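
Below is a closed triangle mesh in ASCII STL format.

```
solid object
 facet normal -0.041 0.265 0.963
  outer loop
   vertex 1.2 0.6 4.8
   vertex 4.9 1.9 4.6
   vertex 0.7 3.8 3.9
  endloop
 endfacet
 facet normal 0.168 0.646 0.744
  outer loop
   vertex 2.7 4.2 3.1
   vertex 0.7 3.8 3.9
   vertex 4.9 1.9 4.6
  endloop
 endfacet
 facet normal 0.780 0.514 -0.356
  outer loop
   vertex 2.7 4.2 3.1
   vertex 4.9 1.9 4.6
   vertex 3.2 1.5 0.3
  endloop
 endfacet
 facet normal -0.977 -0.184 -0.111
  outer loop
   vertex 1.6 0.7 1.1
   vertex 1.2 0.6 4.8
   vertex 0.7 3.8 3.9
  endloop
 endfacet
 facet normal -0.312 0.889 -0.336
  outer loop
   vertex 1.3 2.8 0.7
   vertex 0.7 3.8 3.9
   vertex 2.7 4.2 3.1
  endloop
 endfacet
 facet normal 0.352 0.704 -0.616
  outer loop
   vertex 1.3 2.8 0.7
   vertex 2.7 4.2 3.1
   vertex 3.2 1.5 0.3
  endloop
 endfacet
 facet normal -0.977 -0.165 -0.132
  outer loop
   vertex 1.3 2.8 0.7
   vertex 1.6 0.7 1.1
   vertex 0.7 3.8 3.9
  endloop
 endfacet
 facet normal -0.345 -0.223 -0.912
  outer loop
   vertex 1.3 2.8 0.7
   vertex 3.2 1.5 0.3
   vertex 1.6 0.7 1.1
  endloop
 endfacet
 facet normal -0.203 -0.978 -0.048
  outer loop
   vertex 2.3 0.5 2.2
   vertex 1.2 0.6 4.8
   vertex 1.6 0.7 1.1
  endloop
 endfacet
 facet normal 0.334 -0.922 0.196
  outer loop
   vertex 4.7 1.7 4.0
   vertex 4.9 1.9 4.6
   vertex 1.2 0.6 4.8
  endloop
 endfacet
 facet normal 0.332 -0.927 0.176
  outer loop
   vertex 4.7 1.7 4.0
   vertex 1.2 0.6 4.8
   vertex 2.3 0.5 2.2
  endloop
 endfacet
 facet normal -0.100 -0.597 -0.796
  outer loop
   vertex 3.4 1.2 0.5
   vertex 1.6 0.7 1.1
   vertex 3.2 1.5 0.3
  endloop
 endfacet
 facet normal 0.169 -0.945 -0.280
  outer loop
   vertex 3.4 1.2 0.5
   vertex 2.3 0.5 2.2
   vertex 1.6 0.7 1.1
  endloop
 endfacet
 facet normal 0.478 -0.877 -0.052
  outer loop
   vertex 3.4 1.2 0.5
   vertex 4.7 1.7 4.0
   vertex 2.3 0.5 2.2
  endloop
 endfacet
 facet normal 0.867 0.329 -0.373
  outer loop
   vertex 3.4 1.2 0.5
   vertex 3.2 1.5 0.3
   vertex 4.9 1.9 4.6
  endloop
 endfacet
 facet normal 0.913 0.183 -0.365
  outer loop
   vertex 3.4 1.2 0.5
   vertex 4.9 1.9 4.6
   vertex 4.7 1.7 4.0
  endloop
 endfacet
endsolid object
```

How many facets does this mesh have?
16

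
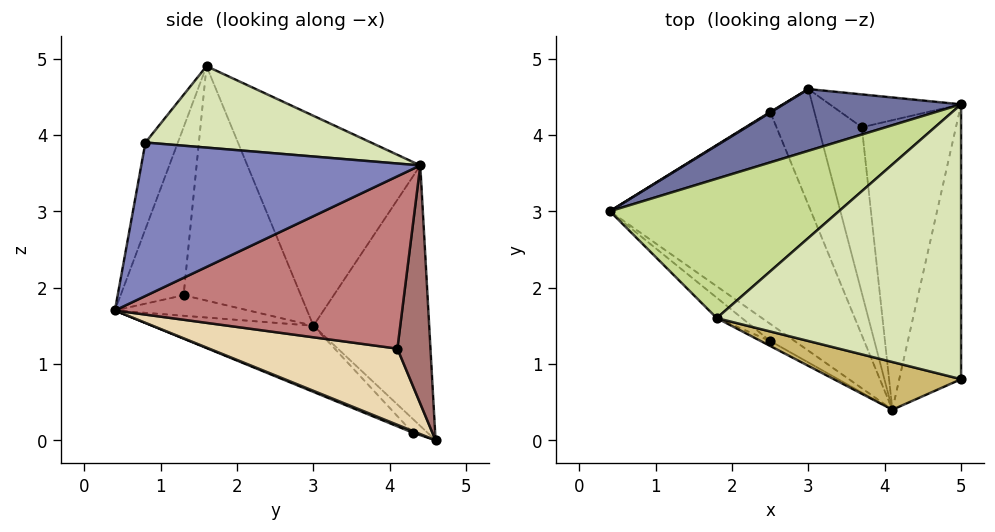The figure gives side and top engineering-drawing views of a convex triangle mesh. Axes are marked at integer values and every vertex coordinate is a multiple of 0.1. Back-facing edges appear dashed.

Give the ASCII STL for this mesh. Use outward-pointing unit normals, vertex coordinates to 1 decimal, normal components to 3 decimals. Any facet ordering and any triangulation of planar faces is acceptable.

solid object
 facet normal -0.390 0.882 0.265
  outer loop
   vertex 5.0 4.4 3.6
   vertex 3.0 4.6 0.0
   vertex 0.4 3.0 1.5
  endloop
 endfacet
 facet normal 0.927 -0.031 -0.374
  outer loop
   vertex 5.0 4.4 3.6
   vertex 5.0 0.8 3.9
   vertex 4.1 0.4 1.7
  endloop
 endfacet
 facet normal -0.461 -0.699 -0.547
  outer loop
   vertex 2.5 1.3 1.9
   vertex 0.4 3.0 1.5
   vertex 4.1 0.4 1.7
  endloop
 endfacet
 facet normal -0.509 0.860 0.035
  outer loop
   vertex 2.5 4.3 0.1
   vertex 0.4 3.0 1.5
   vertex 3.0 4.6 0.0
  endloop
 endfacet
 facet normal -0.278 -0.460 -0.843
  outer loop
   vertex 2.5 4.3 0.1
   vertex 4.1 0.4 1.7
   vertex 0.4 3.0 1.5
  endloop
 endfacet
 facet normal 0.034 -0.367 -0.930
  outer loop
   vertex 2.5 4.3 0.1
   vertex 3.0 4.6 0.0
   vertex 4.1 0.4 1.7
  endloop
 endfacet
 facet normal -0.451 0.744 0.492
  outer loop
   vertex 1.8 1.6 4.9
   vertex 5.0 4.4 3.6
   vertex 0.4 3.0 1.5
  endloop
 endfacet
 facet normal 0.315 0.079 0.946
  outer loop
   vertex 1.8 1.6 4.9
   vertex 5.0 0.8 3.9
   vertex 5.0 4.4 3.6
  endloop
 endfacet
 facet normal -0.620 -0.782 -0.067
  outer loop
   vertex 1.8 1.6 4.9
   vertex 0.4 3.0 1.5
   vertex 2.5 1.3 1.9
  endloop
 endfacet
 facet normal -0.164 -0.957 0.241
  outer loop
   vertex 1.8 1.6 4.9
   vertex 4.1 0.4 1.7
   vertex 5.0 0.8 3.9
  endloop
 endfacet
 facet normal -0.493 -0.870 -0.028
  outer loop
   vertex 1.8 1.6 4.9
   vertex 2.5 1.3 1.9
   vertex 4.1 0.4 1.7
  endloop
 endfacet
 facet normal 0.868 0.027 -0.495
  outer loop
   vertex 3.7 4.1 1.2
   vertex 4.1 0.4 1.7
   vertex 3.0 4.6 0.0
  endloop
 endfacet
 facet normal 0.874 0.067 -0.482
  outer loop
   vertex 3.7 4.1 1.2
   vertex 3.0 4.6 0.0
   vertex 5.0 4.4 3.6
  endloop
 endfacet
 facet normal 0.877 0.030 -0.479
  outer loop
   vertex 3.7 4.1 1.2
   vertex 5.0 4.4 3.6
   vertex 4.1 0.4 1.7
  endloop
 endfacet
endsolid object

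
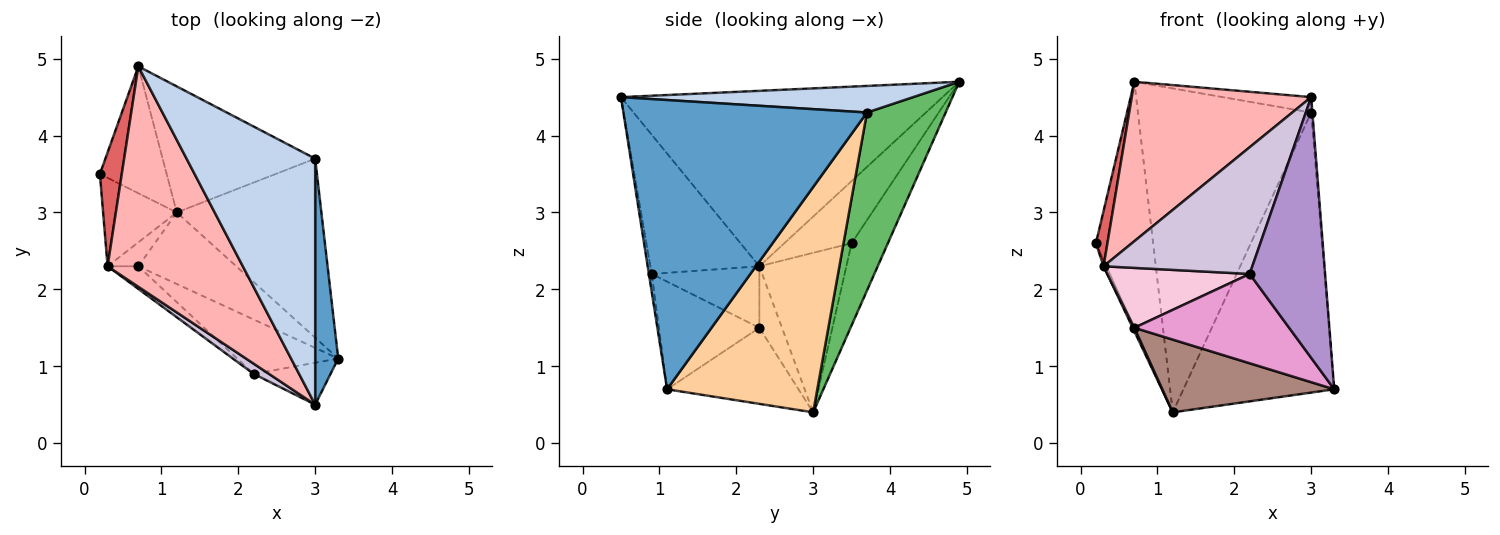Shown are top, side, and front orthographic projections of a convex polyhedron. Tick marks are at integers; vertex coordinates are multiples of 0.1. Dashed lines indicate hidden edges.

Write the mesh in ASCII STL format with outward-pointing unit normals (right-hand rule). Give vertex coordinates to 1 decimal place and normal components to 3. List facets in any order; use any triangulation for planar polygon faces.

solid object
 facet normal 0.997 0.005 0.079
  outer loop
   vertex 3.0 3.7 4.3
   vertex 3.0 0.5 4.5
   vertex 3.3 1.1 0.7
  endloop
 endfacet
 facet normal 0.202 0.061 0.978
  outer loop
   vertex 3.0 3.7 4.3
   vertex 0.7 4.9 4.7
   vertex 3.0 0.5 4.5
  endloop
 endfacet
 facet normal -0.491 0.774 -0.399
  outer loop
   vertex 1.2 3.0 0.4
   vertex 0.2 3.5 2.6
   vertex 0.7 4.9 4.7
  endloop
 endfacet
 facet normal 0.643 0.645 -0.413
  outer loop
   vertex 1.2 3.0 0.4
   vertex 3.0 3.7 4.3
   vertex 3.3 1.1 0.7
  endloop
 endfacet
 facet normal 0.390 0.858 -0.334
  outer loop
   vertex 1.2 3.0 0.4
   vertex 0.7 4.9 4.7
   vertex 3.0 3.7 4.3
  endloop
 endfacet
 facet normal -0.907 0.029 -0.419
  outer loop
   vertex 0.3 2.3 2.3
   vertex 0.2 3.5 2.6
   vertex 1.2 3.0 0.4
  endloop
 endfacet
 facet normal -0.931 -0.160 0.328
  outer loop
   vertex 0.3 2.3 2.3
   vertex 0.7 4.9 4.7
   vertex 0.2 3.5 2.6
  endloop
 endfacet
 facet normal -0.724 -0.404 0.558
  outer loop
   vertex 0.3 2.3 2.3
   vertex 3.0 0.5 4.5
   vertex 0.7 4.9 4.7
  endloop
 endfacet
 facet normal -0.037 -0.987 -0.159
  outer loop
   vertex 2.2 0.9 2.2
   vertex 3.3 1.1 0.7
   vertex 3.0 0.5 4.5
  endloop
 endfacet
 facet normal -0.590 -0.805 0.065
  outer loop
   vertex 2.2 0.9 2.2
   vertex 3.0 0.5 4.5
   vertex 0.3 2.3 2.3
  endloop
 endfacet
 facet normal -0.478 -0.626 -0.616
  outer loop
   vertex 0.7 2.3 1.5
   vertex 1.2 3.0 0.4
   vertex 3.3 1.1 0.7
  endloop
 endfacet
 facet normal -0.893 -0.064 -0.446
  outer loop
   vertex 0.7 2.3 1.5
   vertex 0.3 2.3 2.3
   vertex 1.2 3.0 0.4
  endloop
 endfacet
 facet normal -0.485 -0.747 -0.455
  outer loop
   vertex 0.7 2.3 1.5
   vertex 3.3 1.1 0.7
   vertex 2.2 0.9 2.2
  endloop
 endfacet
 facet normal -0.578 -0.763 -0.289
  outer loop
   vertex 0.7 2.3 1.5
   vertex 2.2 0.9 2.2
   vertex 0.3 2.3 2.3
  endloop
 endfacet
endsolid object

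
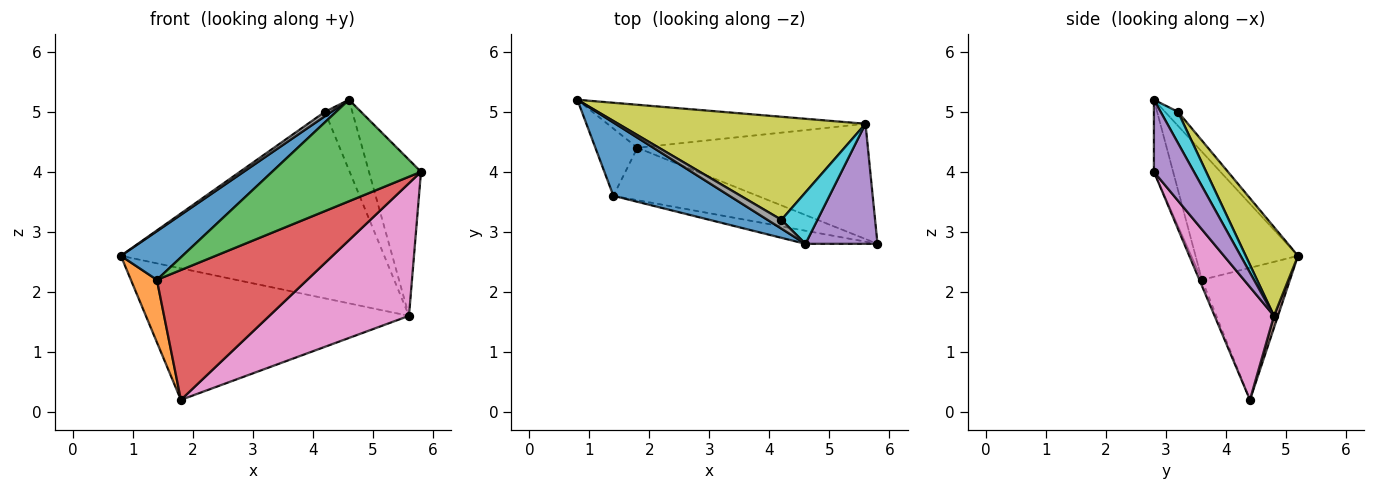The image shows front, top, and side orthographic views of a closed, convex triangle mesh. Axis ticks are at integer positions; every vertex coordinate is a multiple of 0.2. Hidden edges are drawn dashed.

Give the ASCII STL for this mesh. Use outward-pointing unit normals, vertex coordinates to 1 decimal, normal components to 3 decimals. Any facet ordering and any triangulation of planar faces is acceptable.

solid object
 facet normal -0.677 -0.407 0.613
  outer loop
   vertex 1.4 3.6 2.2
   vertex 4.6 2.8 5.2
   vertex 0.8 5.2 2.6
  endloop
 endfacet
 facet normal -0.917 -0.271 -0.292
  outer loop
   vertex 1.4 3.6 2.2
   vertex 0.8 5.2 2.6
   vertex 1.8 4.4 0.2
  endloop
 endfacet
 facet normal -0.127 -0.984 -0.127
  outer loop
   vertex 1.4 3.6 2.2
   vertex 5.8 2.8 4.0
   vertex 4.6 2.8 5.2
  endloop
 endfacet
 facet normal -0.016 -0.927 -0.374
  outer loop
   vertex 1.4 3.6 2.2
   vertex 1.8 4.4 0.2
   vertex 5.8 2.8 4.0
  endloop
 endfacet
 facet normal 0.521 0.677 0.521
  outer loop
   vertex 5.6 4.8 1.6
   vertex 4.6 2.8 5.2
   vertex 5.8 2.8 4.0
  endloop
 endfacet
 facet normal 0.014 0.950 -0.311
  outer loop
   vertex 5.6 4.8 1.6
   vertex 1.8 4.4 0.2
   vertex 0.8 5.2 2.6
  endloop
 endfacet
 facet normal 0.306 -0.719 -0.624
  outer loop
   vertex 5.6 4.8 1.6
   vertex 5.8 2.8 4.0
   vertex 1.8 4.4 0.2
  endloop
 endfacet
 facet normal -0.667 -0.333 0.667
  outer loop
   vertex 4.2 3.2 5.0
   vertex 0.8 5.2 2.6
   vertex 4.6 2.8 5.2
  endloop
 endfacet
 facet normal 0.171 0.862 0.476
  outer loop
   vertex 4.2 3.2 5.0
   vertex 5.6 4.8 1.6
   vertex 0.8 5.2 2.6
  endloop
 endfacet
 facet normal 0.456 0.718 0.526
  outer loop
   vertex 4.2 3.2 5.0
   vertex 4.6 2.8 5.2
   vertex 5.6 4.8 1.6
  endloop
 endfacet
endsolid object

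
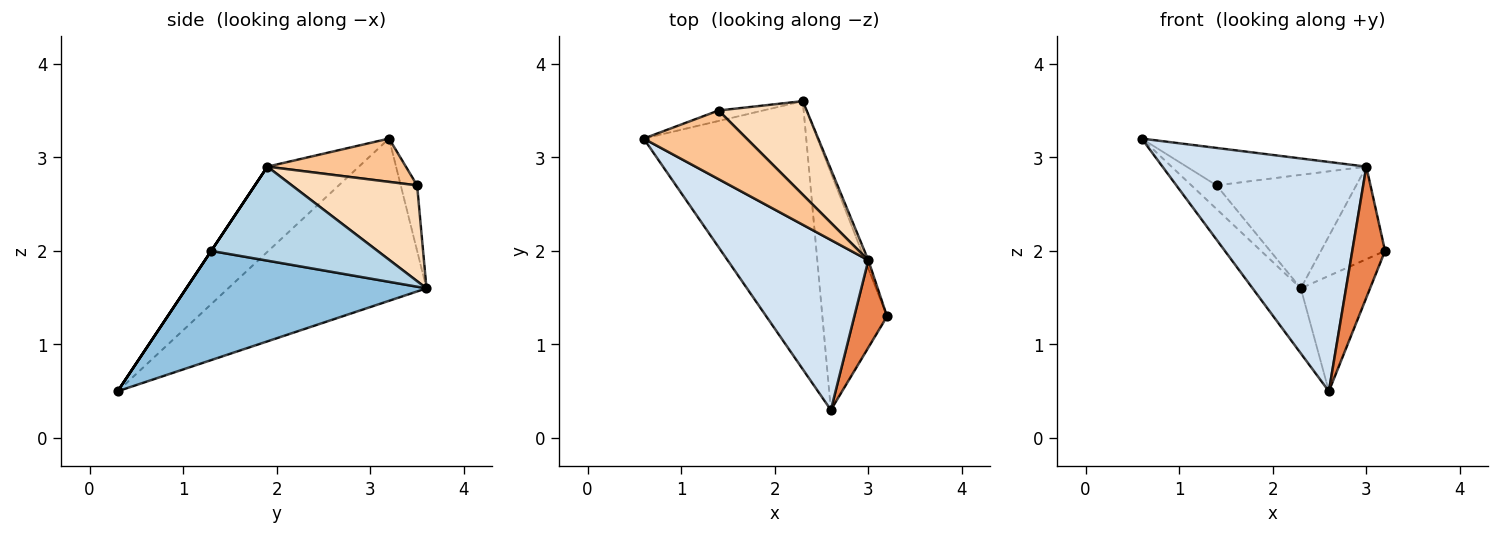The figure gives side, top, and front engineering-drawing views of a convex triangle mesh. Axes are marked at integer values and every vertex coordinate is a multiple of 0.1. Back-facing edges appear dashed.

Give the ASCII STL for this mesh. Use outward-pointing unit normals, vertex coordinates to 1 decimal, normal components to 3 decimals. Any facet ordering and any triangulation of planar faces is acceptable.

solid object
 facet normal -0.696 0.169 -0.698
  outer loop
   vertex 2.6 0.3 0.5
   vertex 0.6 3.2 3.2
   vertex 2.3 3.6 1.6
  endloop
 endfacet
 facet normal 0.835 0.241 -0.495
  outer loop
   vertex 2.6 0.3 0.5
   vertex 2.3 3.6 1.6
   vertex 3.2 1.3 2.0
  endloop
 endfacet
 facet normal 0.933 0.359 -0.032
  outer loop
   vertex 3.0 1.9 2.9
   vertex 3.2 1.3 2.0
   vertex 2.3 3.6 1.6
  endloop
 endfacet
 facet normal -0.339 -0.756 0.560
  outer loop
   vertex 3.0 1.9 2.9
   vertex 0.6 3.2 3.2
   vertex 2.6 0.3 0.5
  endloop
 endfacet
 facet normal 0.000 -0.832 0.555
  outer loop
   vertex 3.0 1.9 2.9
   vertex 2.6 0.3 0.5
   vertex 3.2 1.3 2.0
  endloop
 endfacet
 facet normal -0.512 0.786 -0.347
  outer loop
   vertex 1.4 3.5 2.7
   vertex 2.3 3.6 1.6
   vertex 0.6 3.2 3.2
  endloop
 endfacet
 facet normal 0.346 0.449 0.824
  outer loop
   vertex 1.4 3.5 2.7
   vertex 0.6 3.2 3.2
   vertex 3.0 1.9 2.9
  endloop
 endfacet
 facet normal 0.569 0.634 0.523
  outer loop
   vertex 1.4 3.5 2.7
   vertex 3.0 1.9 2.9
   vertex 2.3 3.6 1.6
  endloop
 endfacet
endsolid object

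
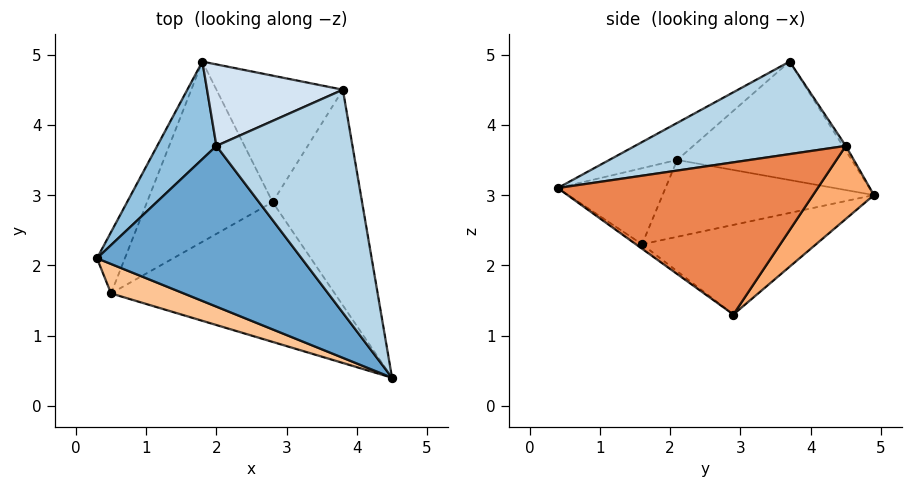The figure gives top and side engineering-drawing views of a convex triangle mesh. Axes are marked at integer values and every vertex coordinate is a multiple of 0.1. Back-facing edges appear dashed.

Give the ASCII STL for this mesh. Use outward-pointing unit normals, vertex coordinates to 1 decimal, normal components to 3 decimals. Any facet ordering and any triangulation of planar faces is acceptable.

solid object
 facet normal -0.148 -0.558 0.817
  outer loop
   vertex 2.0 3.7 4.9
   vertex 0.3 2.1 3.5
   vertex 4.5 0.4 3.1
  endloop
 endfacet
 facet normal -0.781 0.488 0.390
  outer loop
   vertex 2.0 3.7 4.9
   vertex 1.8 4.9 3.0
   vertex 0.3 2.1 3.5
  endloop
 endfacet
 facet normal 0.562 -0.025 0.827
  outer loop
   vertex 3.8 4.5 3.7
   vertex 2.0 3.7 4.9
   vertex 4.5 0.4 3.1
  endloop
 endfacet
 facet normal -0.018 0.844 0.535
  outer loop
   vertex 3.8 4.5 3.7
   vertex 1.8 4.9 3.0
   vertex 2.0 3.7 4.9
  endloop
 endfacet
 facet normal 0.842 0.216 -0.495
  outer loop
   vertex 3.8 4.5 3.7
   vertex 4.5 0.4 3.1
   vertex 2.8 2.9 1.3
  endloop
 endfacet
 facet normal 0.356 0.702 -0.617
  outer loop
   vertex 3.8 4.5 3.7
   vertex 2.8 2.9 1.3
   vertex 1.8 4.9 3.0
  endloop
 endfacet
 facet normal -0.330 -0.890 0.316
  outer loop
   vertex 0.5 1.6 2.3
   vertex 4.5 0.4 3.1
   vertex 0.3 2.1 3.5
  endloop
 endfacet
 facet normal -0.016 -0.591 -0.806
  outer loop
   vertex 0.5 1.6 2.3
   vertex 2.8 2.9 1.3
   vertex 4.5 0.4 3.1
  endloop
 endfacet
 facet normal -0.860 0.405 -0.312
  outer loop
   vertex 0.5 1.6 2.3
   vertex 0.3 2.1 3.5
   vertex 1.8 4.9 3.0
  endloop
 endfacet
 facet normal -0.539 0.373 -0.755
  outer loop
   vertex 0.5 1.6 2.3
   vertex 1.8 4.9 3.0
   vertex 2.8 2.9 1.3
  endloop
 endfacet
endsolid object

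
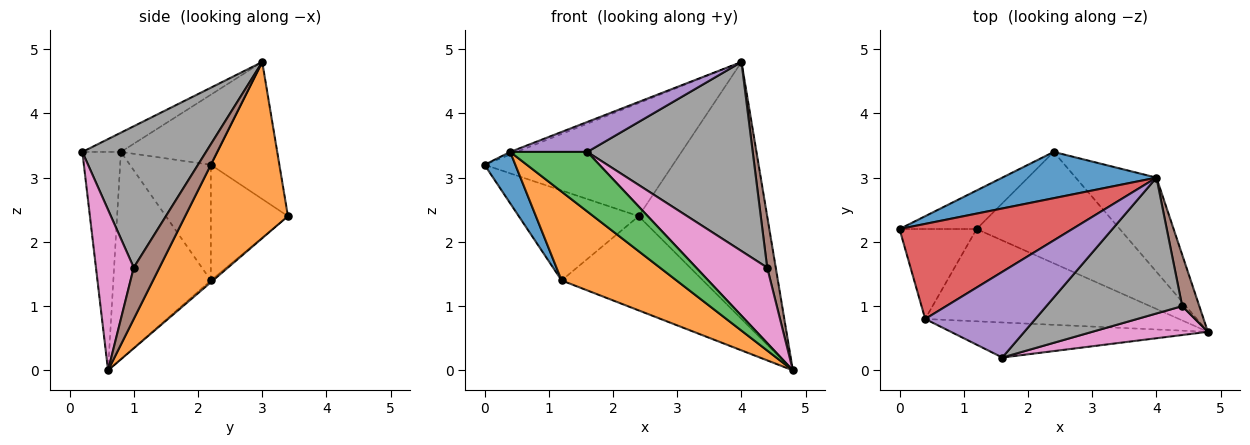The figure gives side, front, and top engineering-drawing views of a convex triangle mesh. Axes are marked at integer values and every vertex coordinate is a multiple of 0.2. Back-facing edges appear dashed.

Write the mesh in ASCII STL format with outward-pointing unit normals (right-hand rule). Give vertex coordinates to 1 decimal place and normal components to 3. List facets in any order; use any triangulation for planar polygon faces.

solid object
 facet normal -0.319 0.877 0.359
  outer loop
   vertex 2.4 3.4 2.4
   vertex 0.0 2.2 3.2
   vertex 4.0 3.0 4.8
  endloop
 endfacet
 facet normal 0.601 0.751 -0.275
  outer loop
   vertex 2.4 3.4 2.4
   vertex 4.0 3.0 4.8
   vertex 4.8 0.6 0.0
  endloop
 endfacet
 facet normal -0.396 -0.792 -0.466
  outer loop
   vertex 0.4 0.8 3.4
   vertex 4.8 0.6 0.0
   vertex 1.6 0.2 3.4
  endloop
 endfacet
 facet normal -0.376 0.025 0.926
  outer loop
   vertex 0.4 0.8 3.4
   vertex 4.0 3.0 4.8
   vertex 0.0 2.2 3.2
  endloop
 endfacet
 facet normal -0.163 -0.326 0.931
  outer loop
   vertex 0.4 0.8 3.4
   vertex 1.6 0.2 3.4
   vertex 4.0 3.0 4.8
  endloop
 endfacet
 facet normal 0.905 -0.302 0.302
  outer loop
   vertex 4.4 1.0 1.6
   vertex 4.8 0.6 0.0
   vertex 4.0 3.0 4.8
  endloop
 endfacet
 facet normal 0.445 -0.836 0.320
  outer loop
   vertex 4.4 1.0 1.6
   vertex 1.6 0.2 3.4
   vertex 4.8 0.6 0.0
  endloop
 endfacet
 facet normal 0.519 -0.694 0.499
  outer loop
   vertex 4.4 1.0 1.6
   vertex 4.0 3.0 4.8
   vertex 1.6 0.2 3.4
  endloop
 endfacet
 facet normal -0.509 0.791 -0.339
  outer loop
   vertex 1.2 2.2 1.4
   vertex 0.0 2.2 3.2
   vertex 2.4 3.4 2.4
  endloop
 endfacet
 facet normal -0.010 0.646 -0.763
  outer loop
   vertex 1.2 2.2 1.4
   vertex 2.4 3.4 2.4
   vertex 4.8 0.6 0.0
  endloop
 endfacet
 facet normal -0.793 -0.302 -0.529
  outer loop
   vertex 1.2 2.2 1.4
   vertex 0.4 0.8 3.4
   vertex 0.0 2.2 3.2
  endloop
 endfacet
 facet normal -0.507 -0.598 -0.621
  outer loop
   vertex 1.2 2.2 1.4
   vertex 4.8 0.6 0.0
   vertex 0.4 0.8 3.4
  endloop
 endfacet
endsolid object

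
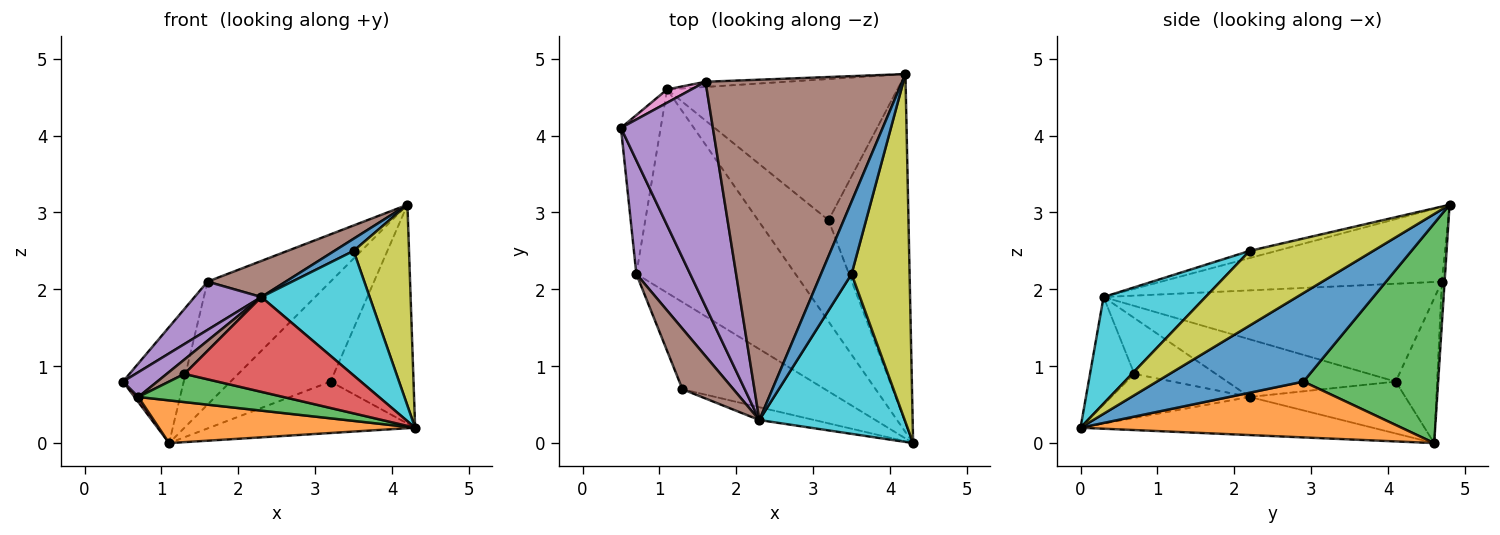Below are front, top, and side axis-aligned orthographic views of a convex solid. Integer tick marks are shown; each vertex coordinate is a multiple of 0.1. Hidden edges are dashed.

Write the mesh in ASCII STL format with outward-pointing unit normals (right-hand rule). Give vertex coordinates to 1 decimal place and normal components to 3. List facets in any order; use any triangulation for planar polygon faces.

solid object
 facet normal 0.684 0.387 -0.618
  outer loop
   vertex 3.2 2.9 0.8
   vertex 4.2 4.8 3.1
   vertex 4.3 0.0 0.2
  endloop
 endfacet
 facet normal 0.577 0.369 -0.729
  outer loop
   vertex 3.2 2.9 0.8
   vertex 4.3 0.0 0.2
   vertex 1.1 4.6 0.0
  endloop
 endfacet
 facet normal 0.614 0.456 -0.644
  outer loop
   vertex 3.2 2.9 0.8
   vertex 1.1 4.6 0.0
   vertex 4.2 4.8 3.1
  endloop
 endfacet
 facet normal -0.254 -0.959 -0.130
  outer loop
   vertex 1.3 0.7 0.9
   vertex 4.3 0.0 0.2
   vertex 2.3 0.3 1.9
  endloop
 endfacet
 facet normal -0.721 -0.146 0.677
  outer loop
   vertex 1.6 4.7 2.1
   vertex 0.5 4.1 0.8
   vertex 2.3 0.3 1.9
  endloop
 endfacet
 facet normal -0.354 -0.099 0.930
  outer loop
   vertex 1.6 4.7 2.1
   vertex 2.3 0.3 1.9
   vertex 4.2 4.8 3.1
  endloop
 endfacet
 facet normal -0.560 0.823 0.094
  outer loop
   vertex 1.6 4.7 2.1
   vertex 1.1 4.6 0.0
   vertex 0.5 4.1 0.8
  endloop
 endfacet
 facet normal -0.022 0.999 -0.042
  outer loop
   vertex 1.6 4.7 2.1
   vertex 4.2 4.8 3.1
   vertex 1.1 4.6 0.0
  endloop
 endfacet
 facet normal 0.744 -0.334 0.578
  outer loop
   vertex 3.5 2.2 2.5
   vertex 4.3 0.0 0.2
   vertex 4.2 4.8 3.1
  endloop
 endfacet
 facet normal 0.501 -0.532 0.683
  outer loop
   vertex 3.5 2.2 2.5
   vertex 2.3 0.3 1.9
   vertex 4.3 0.0 0.2
  endloop
 endfacet
 facet normal -0.225 -0.161 0.961
  outer loop
   vertex 3.5 2.2 2.5
   vertex 4.2 4.8 3.1
   vertex 2.3 0.3 1.9
  endloop
 endfacet
 facet normal -0.228 -0.200 -0.953
  outer loop
   vertex 0.7 2.2 0.6
   vertex 1.1 4.6 0.0
   vertex 4.3 0.0 0.2
  endloop
 endfacet
 facet normal -0.282 -0.295 -0.913
  outer loop
   vertex 0.7 2.2 0.6
   vertex 4.3 0.0 0.2
   vertex 1.3 0.7 0.9
  endloop
 endfacet
 facet normal -0.794 -0.020 -0.608
  outer loop
   vertex 0.7 2.2 0.6
   vertex 0.5 4.1 0.8
   vertex 1.1 4.6 0.0
  endloop
 endfacet
 facet normal -0.723 -0.147 0.675
  outer loop
   vertex 0.7 2.2 0.6
   vertex 2.3 0.3 1.9
   vertex 0.5 4.1 0.8
  endloop
 endfacet
 facet normal -0.729 -0.159 0.666
  outer loop
   vertex 0.7 2.2 0.6
   vertex 1.3 0.7 0.9
   vertex 2.3 0.3 1.9
  endloop
 endfacet
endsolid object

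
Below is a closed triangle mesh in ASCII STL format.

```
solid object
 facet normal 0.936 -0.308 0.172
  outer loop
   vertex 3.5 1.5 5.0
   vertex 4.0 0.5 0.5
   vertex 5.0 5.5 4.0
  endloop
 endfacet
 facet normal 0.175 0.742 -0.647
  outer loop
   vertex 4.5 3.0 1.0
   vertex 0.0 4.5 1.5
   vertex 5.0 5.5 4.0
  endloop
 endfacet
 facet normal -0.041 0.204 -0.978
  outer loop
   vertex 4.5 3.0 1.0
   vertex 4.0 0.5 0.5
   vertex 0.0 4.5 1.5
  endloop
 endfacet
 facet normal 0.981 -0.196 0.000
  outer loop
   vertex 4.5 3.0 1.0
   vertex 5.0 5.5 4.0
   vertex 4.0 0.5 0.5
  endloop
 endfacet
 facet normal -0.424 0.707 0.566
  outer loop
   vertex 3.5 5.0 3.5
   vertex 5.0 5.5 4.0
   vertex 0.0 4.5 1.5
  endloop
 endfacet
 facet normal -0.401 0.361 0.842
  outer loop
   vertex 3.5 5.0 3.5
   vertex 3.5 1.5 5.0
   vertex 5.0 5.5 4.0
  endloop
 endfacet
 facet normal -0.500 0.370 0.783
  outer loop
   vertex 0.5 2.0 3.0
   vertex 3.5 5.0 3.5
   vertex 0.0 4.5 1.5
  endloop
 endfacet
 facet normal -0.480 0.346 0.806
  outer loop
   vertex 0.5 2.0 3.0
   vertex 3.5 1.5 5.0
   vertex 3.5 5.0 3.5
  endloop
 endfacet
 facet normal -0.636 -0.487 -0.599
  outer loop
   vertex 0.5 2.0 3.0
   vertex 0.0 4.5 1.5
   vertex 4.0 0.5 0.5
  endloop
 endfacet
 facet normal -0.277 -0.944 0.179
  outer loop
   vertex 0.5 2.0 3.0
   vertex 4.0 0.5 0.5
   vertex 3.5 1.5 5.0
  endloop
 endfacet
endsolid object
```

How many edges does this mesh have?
15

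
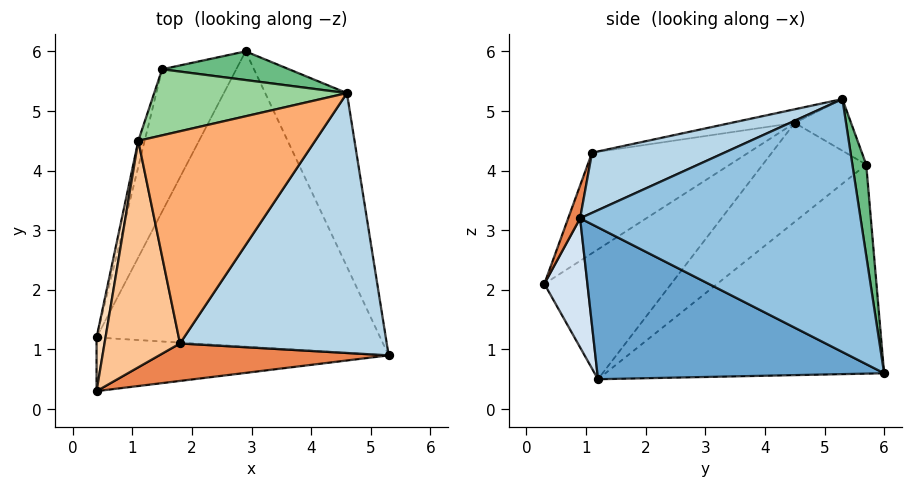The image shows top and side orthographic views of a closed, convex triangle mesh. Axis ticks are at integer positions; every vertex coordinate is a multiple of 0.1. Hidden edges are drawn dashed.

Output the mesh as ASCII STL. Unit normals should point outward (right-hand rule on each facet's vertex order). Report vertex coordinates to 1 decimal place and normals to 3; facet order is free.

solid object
 facet normal 0.460 -0.222 -0.860
  outer loop
   vertex 2.9 6.0 0.6
   vertex 5.3 0.9 3.2
   vertex 0.4 1.2 0.5
  endloop
 endfacet
 facet normal 0.914 0.280 -0.295
  outer loop
   vertex 4.6 5.3 5.2
   vertex 5.3 0.9 3.2
   vertex 2.9 6.0 0.6
  endloop
 endfacet
 facet normal 0.260 -0.365 0.894
  outer loop
   vertex 1.8 1.1 4.3
   vertex 5.3 0.9 3.2
   vertex 4.6 5.3 5.2
  endloop
 endfacet
 facet normal 0.212 -0.852 -0.479
  outer loop
   vertex 0.4 0.3 2.1
   vertex 0.4 1.2 0.5
   vertex 5.3 0.9 3.2
  endloop
 endfacet
 facet normal 0.045 -0.948 0.316
  outer loop
   vertex 0.4 0.3 2.1
   vertex 5.3 0.9 3.2
   vertex 1.8 1.1 4.3
  endloop
 endfacet
 facet normal -0.076 -0.160 0.984
  outer loop
   vertex 1.1 4.5 4.8
   vertex 1.8 1.1 4.3
   vertex 4.6 5.3 5.2
  endloop
 endfacet
 facet normal -0.775 -0.245 0.582
  outer loop
   vertex 1.1 4.5 4.8
   vertex 0.4 0.3 2.1
   vertex 1.8 1.1 4.3
  endloop
 endfacet
 facet normal -0.990 0.121 0.068
  outer loop
   vertex 1.1 4.5 4.8
   vertex 0.4 1.2 0.5
   vertex 0.4 0.3 2.1
  endloop
 endfacet
 facet normal 0.085 0.989 0.119
  outer loop
   vertex 1.5 5.7 4.1
   vertex 4.6 5.3 5.2
   vertex 2.9 6.0 0.6
  endloop
 endfacet
 facet normal -0.217 0.545 0.810
  outer loop
   vertex 1.5 5.7 4.1
   vertex 1.1 4.5 4.8
   vertex 4.6 5.3 5.2
  endloop
 endfacet
 facet normal -0.844 0.446 -0.299
  outer loop
   vertex 1.5 5.7 4.1
   vertex 2.9 6.0 0.6
   vertex 0.4 1.2 0.5
  endloop
 endfacet
 facet normal -0.957 0.283 -0.062
  outer loop
   vertex 1.5 5.7 4.1
   vertex 0.4 1.2 0.5
   vertex 1.1 4.5 4.8
  endloop
 endfacet
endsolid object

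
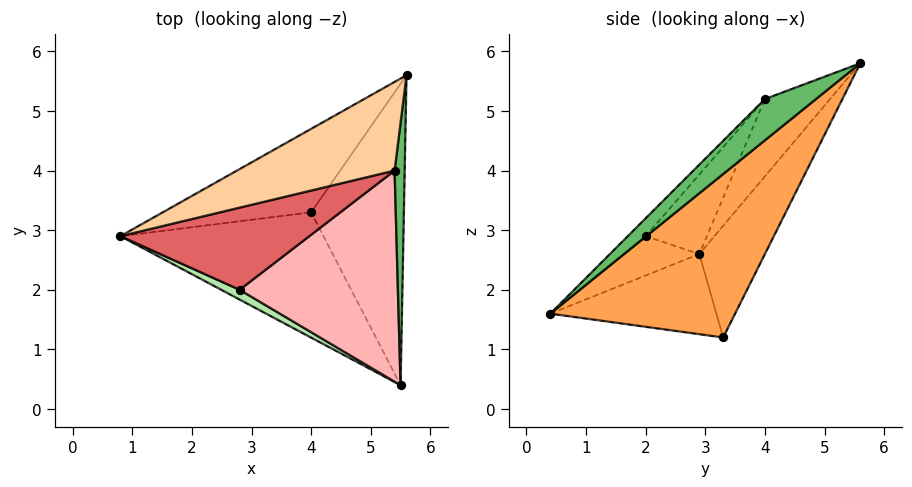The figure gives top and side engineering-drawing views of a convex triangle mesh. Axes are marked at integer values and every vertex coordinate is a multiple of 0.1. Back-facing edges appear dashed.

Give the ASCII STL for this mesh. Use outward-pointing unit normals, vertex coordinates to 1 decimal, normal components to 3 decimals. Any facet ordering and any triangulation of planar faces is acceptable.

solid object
 facet normal -0.267 0.896 -0.355
  outer loop
   vertex 4.0 3.3 1.2
   vertex 0.8 2.9 2.6
   vertex 5.6 5.6 5.8
  endloop
 endfacet
 facet normal -0.350 -0.303 -0.886
  outer loop
   vertex 4.0 3.3 1.2
   vertex 5.5 0.4 1.6
   vertex 0.8 2.9 2.6
  endloop
 endfacet
 facet normal 0.813 0.357 -0.461
  outer loop
   vertex 4.0 3.3 1.2
   vertex 5.6 5.6 5.8
   vertex 5.5 0.4 1.6
  endloop
 endfacet
 facet normal -0.424 -0.271 0.864
  outer loop
   vertex 5.4 4.0 5.2
   vertex 5.6 5.6 5.8
   vertex 0.8 2.9 2.6
  endloop
 endfacet
 facet normal 0.951 -0.206 0.232
  outer loop
   vertex 5.4 4.0 5.2
   vertex 5.5 0.4 1.6
   vertex 5.6 5.6 5.8
  endloop
 endfacet
 facet normal -0.427 -0.882 0.199
  outer loop
   vertex 2.8 2.0 2.9
   vertex 0.8 2.9 2.6
   vertex 5.5 0.4 1.6
  endloop
 endfacet
 facet normal -0.339 -0.485 0.806
  outer loop
   vertex 2.8 2.0 2.9
   vertex 5.4 4.0 5.2
   vertex 0.8 2.9 2.6
  endloop
 endfacet
 facet normal -0.080 -0.706 0.704
  outer loop
   vertex 2.8 2.0 2.9
   vertex 5.5 0.4 1.6
   vertex 5.4 4.0 5.2
  endloop
 endfacet
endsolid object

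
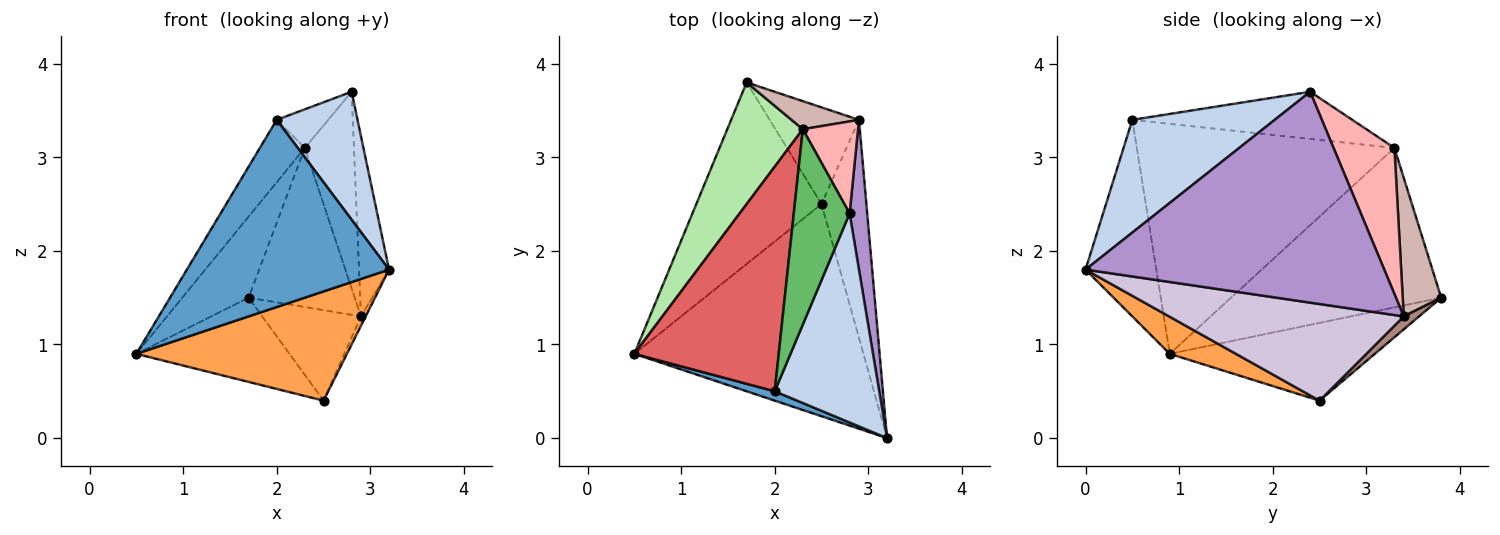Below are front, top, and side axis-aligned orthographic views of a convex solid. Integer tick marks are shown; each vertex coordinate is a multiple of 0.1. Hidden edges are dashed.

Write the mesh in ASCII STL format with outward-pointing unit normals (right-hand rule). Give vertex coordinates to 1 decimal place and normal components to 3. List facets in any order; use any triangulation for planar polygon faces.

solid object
 facet normal -0.330 -0.943 0.047
  outer loop
   vertex 2.0 0.5 3.4
   vertex 0.5 0.9 0.9
   vertex 3.2 0.0 1.8
  endloop
 endfacet
 facet normal 0.677 -0.384 0.628
  outer loop
   vertex 2.0 0.5 3.4
   vertex 3.2 0.0 1.8
   vertex 2.8 2.4 3.7
  endloop
 endfacet
 facet normal 0.142 -0.453 -0.880
  outer loop
   vertex 2.5 2.5 0.4
   vertex 3.2 0.0 1.8
   vertex 0.5 0.9 0.9
  endloop
 endfacet
 facet normal -0.491 0.367 -0.790
  outer loop
   vertex 2.5 2.5 0.4
   vertex 0.5 0.9 0.9
   vertex 1.7 3.8 1.5
  endloop
 endfacet
 facet normal -0.638 0.149 0.756
  outer loop
   vertex 2.3 3.3 3.1
   vertex 2.0 0.5 3.4
   vertex 2.8 2.4 3.7
  endloop
 endfacet
 facet normal -0.869 0.274 0.412
  outer loop
   vertex 2.3 3.3 3.1
   vertex 1.7 3.8 1.5
   vertex 0.5 0.9 0.9
  endloop
 endfacet
 facet normal -0.838 0.146 0.526
  outer loop
   vertex 2.3 3.3 3.1
   vertex 0.5 0.9 0.9
   vertex 2.0 0.5 3.4
  endloop
 endfacet
 facet normal 0.746 0.603 0.282
  outer loop
   vertex 2.9 3.4 1.3
   vertex 2.3 3.3 3.1
   vertex 2.8 2.4 3.7
  endloop
 endfacet
 facet normal 0.992 0.100 0.083
  outer loop
   vertex 2.9 3.4 1.3
   vertex 2.8 2.4 3.7
   vertex 3.2 0.0 1.8
  endloop
 endfacet
 facet normal 0.907 0.018 -0.421
  outer loop
   vertex 2.9 3.4 1.3
   vertex 3.2 0.0 1.8
   vertex 2.5 2.5 0.4
  endloop
 endfacet
 facet normal 0.105 0.679 -0.726
  outer loop
   vertex 2.9 3.4 1.3
   vertex 2.5 2.5 0.4
   vertex 1.7 3.8 1.5
  endloop
 endfacet
 facet normal 0.336 0.927 0.164
  outer loop
   vertex 2.9 3.4 1.3
   vertex 1.7 3.8 1.5
   vertex 2.3 3.3 3.1
  endloop
 endfacet
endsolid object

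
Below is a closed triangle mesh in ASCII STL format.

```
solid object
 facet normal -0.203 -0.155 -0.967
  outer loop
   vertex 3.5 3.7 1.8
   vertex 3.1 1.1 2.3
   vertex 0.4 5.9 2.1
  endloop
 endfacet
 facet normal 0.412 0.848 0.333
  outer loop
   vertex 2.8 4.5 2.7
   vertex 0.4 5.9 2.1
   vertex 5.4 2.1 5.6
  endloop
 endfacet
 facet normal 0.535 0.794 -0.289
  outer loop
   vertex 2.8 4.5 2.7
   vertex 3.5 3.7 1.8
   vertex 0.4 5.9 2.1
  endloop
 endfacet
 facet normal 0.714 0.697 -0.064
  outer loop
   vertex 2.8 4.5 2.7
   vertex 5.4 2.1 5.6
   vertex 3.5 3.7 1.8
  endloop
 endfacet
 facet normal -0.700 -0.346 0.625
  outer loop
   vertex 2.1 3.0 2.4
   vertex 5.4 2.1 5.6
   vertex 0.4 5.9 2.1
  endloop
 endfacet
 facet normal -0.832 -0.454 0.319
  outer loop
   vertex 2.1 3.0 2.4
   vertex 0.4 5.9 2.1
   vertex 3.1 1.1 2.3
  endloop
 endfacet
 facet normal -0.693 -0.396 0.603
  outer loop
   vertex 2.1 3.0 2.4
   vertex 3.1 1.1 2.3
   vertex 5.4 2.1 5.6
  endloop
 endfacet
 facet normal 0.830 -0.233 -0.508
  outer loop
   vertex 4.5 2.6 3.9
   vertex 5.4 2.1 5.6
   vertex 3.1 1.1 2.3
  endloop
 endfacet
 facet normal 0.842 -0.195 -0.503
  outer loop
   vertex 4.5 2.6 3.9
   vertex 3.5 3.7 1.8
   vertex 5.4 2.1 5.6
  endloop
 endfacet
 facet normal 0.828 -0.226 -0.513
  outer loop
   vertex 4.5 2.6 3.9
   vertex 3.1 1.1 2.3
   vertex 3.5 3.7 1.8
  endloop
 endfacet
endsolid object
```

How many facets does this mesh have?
10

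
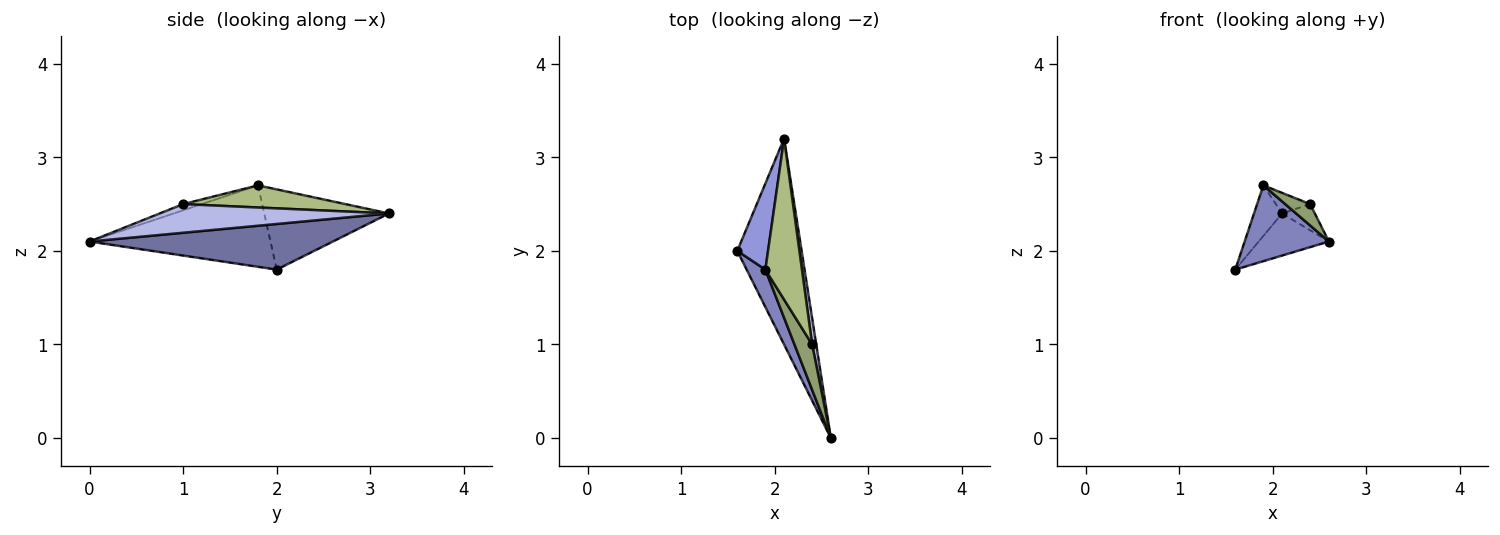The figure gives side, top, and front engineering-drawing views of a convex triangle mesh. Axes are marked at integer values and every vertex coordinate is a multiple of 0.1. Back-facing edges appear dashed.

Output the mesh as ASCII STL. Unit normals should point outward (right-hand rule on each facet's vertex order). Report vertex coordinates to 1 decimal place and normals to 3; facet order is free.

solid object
 facet normal 0.571 0.165 -0.805
  outer loop
   vertex 2.1 3.2 2.4
   vertex 2.6 0.0 2.1
   vertex 1.6 2.0 1.8
  endloop
 endfacet
 facet normal -0.888 -0.413 0.204
  outer loop
   vertex 1.9 1.8 2.7
   vertex 1.6 2.0 1.8
   vertex 2.6 0.0 2.1
  endloop
 endfacet
 facet normal -0.914 0.206 0.350
  outer loop
   vertex 1.9 1.8 2.7
   vertex 2.1 3.2 2.4
   vertex 1.6 2.0 1.8
  endloop
 endfacet
 facet normal 0.980 0.140 0.140
  outer loop
   vertex 2.4 1.0 2.5
   vertex 2.6 0.0 2.1
   vertex 2.1 3.2 2.4
  endloop
 endfacet
 facet normal -0.304 -0.406 0.862
  outer loop
   vertex 2.4 1.0 2.5
   vertex 1.9 1.8 2.7
   vertex 2.6 0.0 2.1
  endloop
 endfacet
 facet normal 0.514 0.109 0.851
  outer loop
   vertex 2.4 1.0 2.5
   vertex 2.1 3.2 2.4
   vertex 1.9 1.8 2.7
  endloop
 endfacet
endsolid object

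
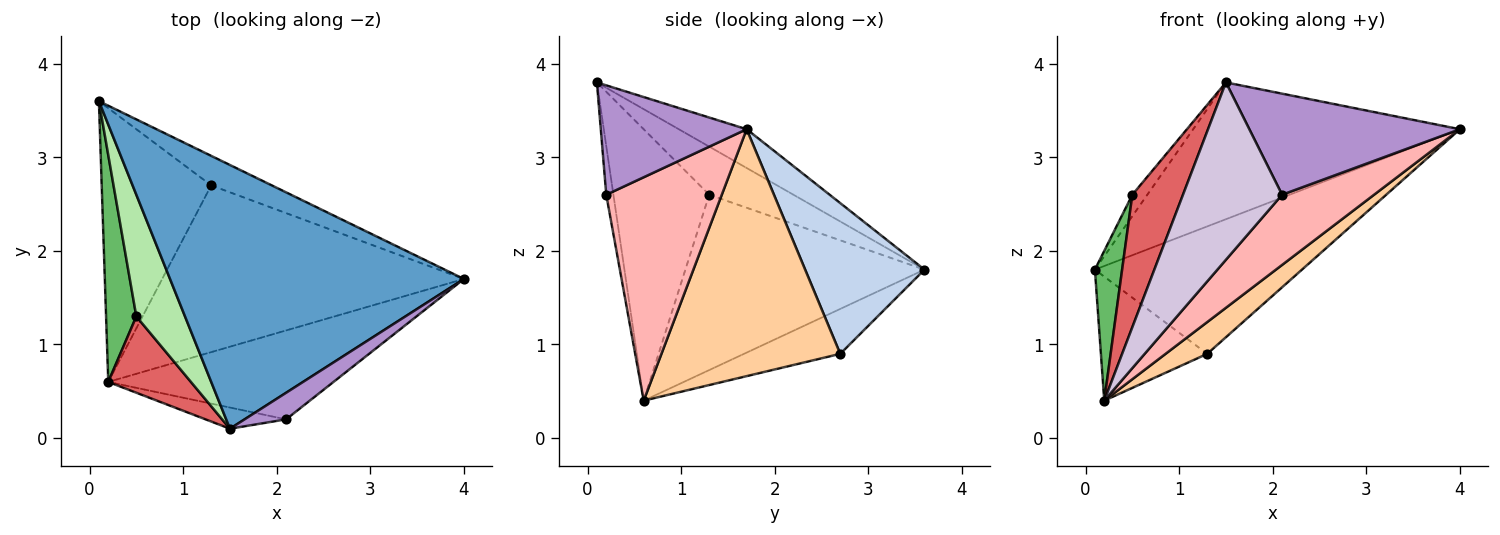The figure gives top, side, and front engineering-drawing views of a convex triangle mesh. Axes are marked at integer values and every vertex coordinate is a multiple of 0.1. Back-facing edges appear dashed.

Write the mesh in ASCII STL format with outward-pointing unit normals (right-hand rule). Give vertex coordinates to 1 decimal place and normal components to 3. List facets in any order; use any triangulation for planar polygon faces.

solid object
 facet normal -0.116 0.457 0.882
  outer loop
   vertex 1.5 0.1 3.8
   vertex 4.0 1.7 3.3
   vertex 0.1 3.6 1.8
  endloop
 endfacet
 facet normal 0.490 0.849 -0.197
  outer loop
   vertex 1.3 2.7 0.9
   vertex 0.1 3.6 1.8
   vertex 4.0 1.7 3.3
  endloop
 endfacet
 facet normal -0.350 0.387 -0.853
  outer loop
   vertex 1.3 2.7 0.9
   vertex 0.2 0.6 0.4
   vertex 0.1 3.6 1.8
  endloop
 endfacet
 facet normal 0.627 -0.146 -0.766
  outer loop
   vertex 1.3 2.7 0.9
   vertex 4.0 1.7 3.3
   vertex 0.2 0.6 0.4
  endloop
 endfacet
 facet normal -0.979 -0.112 0.169
  outer loop
   vertex 0.5 1.3 2.6
   vertex 0.1 3.6 1.8
   vertex 0.2 0.6 0.4
  endloop
 endfacet
 facet normal -0.698 0.124 0.706
  outer loop
   vertex 0.5 1.3 2.6
   vertex 1.5 0.1 3.8
   vertex 0.1 3.6 1.8
  endloop
 endfacet
 facet normal -0.854 -0.451 0.260
  outer loop
   vertex 0.5 1.3 2.6
   vertex 0.2 0.6 0.4
   vertex 1.5 0.1 3.8
  endloop
 endfacet
 facet normal 0.614 -0.489 -0.619
  outer loop
   vertex 2.1 0.2 2.6
   vertex 0.2 0.6 0.4
   vertex 4.0 1.7 3.3
  endloop
 endfacet
 facet normal 0.557 -0.804 0.211
  outer loop
   vertex 2.1 0.2 2.6
   vertex 4.0 1.7 3.3
   vertex 1.5 0.1 3.8
  endloop
 endfacet
 facet normal -0.072 -0.990 -0.118
  outer loop
   vertex 2.1 0.2 2.6
   vertex 1.5 0.1 3.8
   vertex 0.2 0.6 0.4
  endloop
 endfacet
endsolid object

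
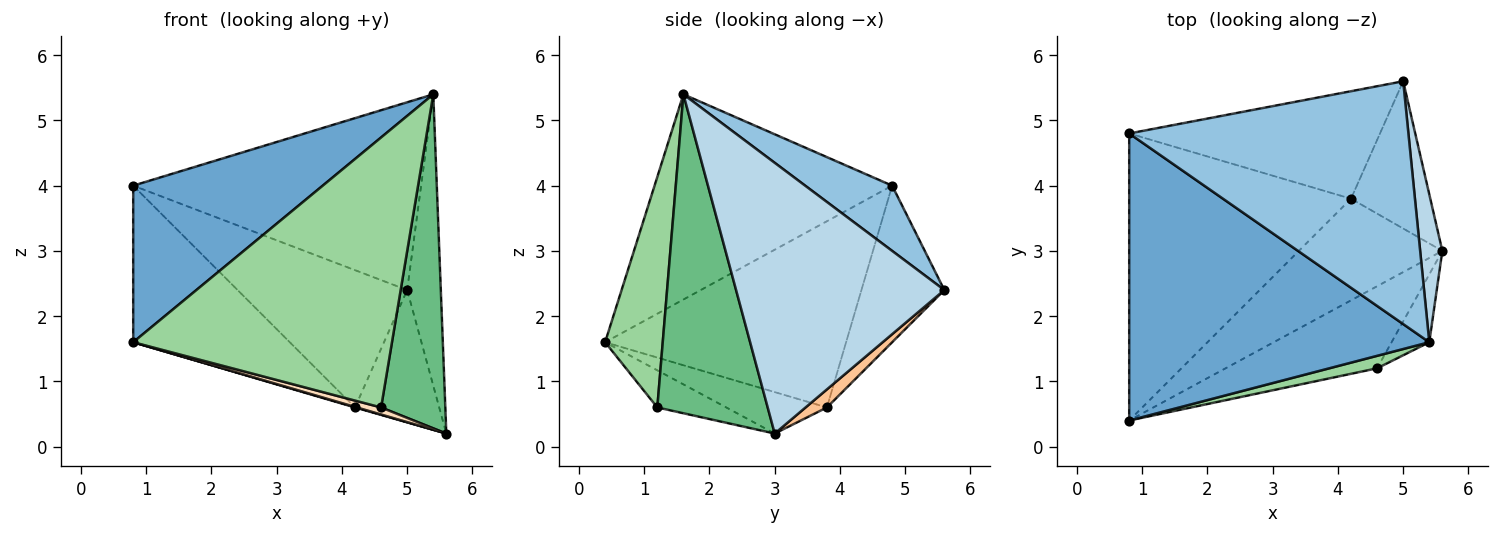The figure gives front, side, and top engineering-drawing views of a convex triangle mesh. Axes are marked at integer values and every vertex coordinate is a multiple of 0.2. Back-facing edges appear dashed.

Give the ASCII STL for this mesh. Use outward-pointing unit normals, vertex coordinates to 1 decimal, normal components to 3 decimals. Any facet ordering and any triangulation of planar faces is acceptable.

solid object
 facet normal -0.515 -0.411 0.753
  outer loop
   vertex 5.4 1.6 5.4
   vertex 0.8 4.8 4.0
   vertex 0.8 0.4 1.6
  endloop
 endfacet
 facet normal 0.182 0.602 0.778
  outer loop
   vertex 5.0 5.6 2.4
   vertex 0.8 4.8 4.0
   vertex 5.4 1.6 5.4
  endloop
 endfacet
 facet normal 0.984 0.159 0.081
  outer loop
   vertex 5.0 5.6 2.4
   vertex 5.4 1.6 5.4
   vertex 5.6 3.0 0.2
  endloop
 endfacet
 facet normal -0.593 0.385 -0.707
  outer loop
   vertex 4.2 3.8 0.6
   vertex 0.8 0.4 1.6
   vertex 0.8 4.8 4.0
  endloop
 endfacet
 facet normal -0.277 -0.005 -0.961
  outer loop
   vertex 4.2 3.8 0.6
   vertex 5.6 3.0 0.2
   vertex 0.8 0.4 1.6
  endloop
 endfacet
 facet normal -0.359 0.735 -0.575
  outer loop
   vertex 4.2 3.8 0.6
   vertex 0.8 4.8 4.0
   vertex 5.0 5.6 2.4
  endloop
 endfacet
 facet normal 0.167 0.659 -0.733
  outer loop
   vertex 4.2 3.8 0.6
   vertex 5.0 5.6 2.4
   vertex 5.6 3.0 0.2
  endloop
 endfacet
 facet normal -0.237 -0.083 -0.968
  outer loop
   vertex 4.6 1.2 0.6
   vertex 0.8 0.4 1.6
   vertex 5.6 3.0 0.2
  endloop
 endfacet
 facet normal 0.860 -0.500 -0.102
  outer loop
   vertex 4.6 1.2 0.6
   vertex 5.6 3.0 0.2
   vertex 5.4 1.6 5.4
  endloop
 endfacet
 facet normal 0.217 -0.975 0.045
  outer loop
   vertex 4.6 1.2 0.6
   vertex 5.4 1.6 5.4
   vertex 0.8 0.4 1.6
  endloop
 endfacet
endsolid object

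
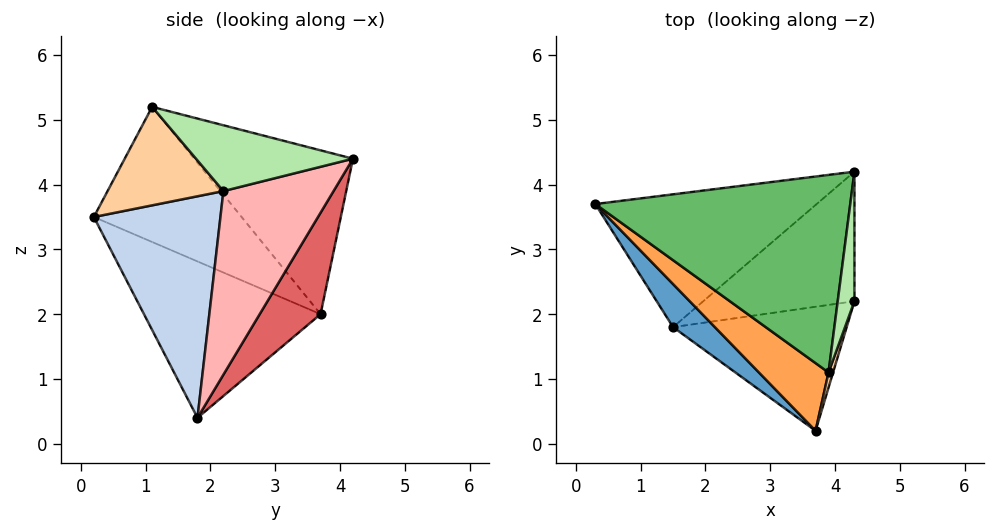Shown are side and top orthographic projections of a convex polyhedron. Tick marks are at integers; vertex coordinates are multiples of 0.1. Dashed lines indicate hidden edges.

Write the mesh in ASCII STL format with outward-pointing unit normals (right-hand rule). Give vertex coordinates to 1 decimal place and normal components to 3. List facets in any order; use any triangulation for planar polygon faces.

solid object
 facet normal -0.744 -0.638 0.199
  outer loop
   vertex 1.5 1.8 0.4
   vertex 3.7 0.2 3.5
   vertex 0.3 3.7 2.0
  endloop
 endfacet
 facet normal 0.782 -0.112 -0.613
  outer loop
   vertex 1.5 1.8 0.4
   vertex 4.3 2.2 3.9
   vertex 3.7 0.2 3.5
  endloop
 endfacet
 facet normal -0.739 -0.555 0.381
  outer loop
   vertex 3.9 1.1 5.2
   vertex 0.3 3.7 2.0
   vertex 3.7 0.2 3.5
  endloop
 endfacet
 facet normal 0.954 -0.295 0.044
  outer loop
   vertex 3.9 1.1 5.2
   vertex 3.7 0.2 3.5
   vertex 4.3 2.2 3.9
  endloop
 endfacet
 facet normal -0.520 0.276 0.809
  outer loop
   vertex 4.3 4.2 4.4
   vertex 0.3 3.7 2.0
   vertex 3.9 1.1 5.2
  endloop
 endfacet
 facet normal 0.967 -0.061 0.246
  outer loop
   vertex 4.3 4.2 4.4
   vertex 3.9 1.1 5.2
   vertex 4.3 2.2 3.9
  endloop
 endfacet
 facet normal 0.291 0.717 -0.634
  outer loop
   vertex 4.3 4.2 4.4
   vertex 1.5 1.8 0.4
   vertex 0.3 3.7 2.0
  endloop
 endfacet
 facet normal 0.762 0.157 -0.628
  outer loop
   vertex 4.3 4.2 4.4
   vertex 4.3 2.2 3.9
   vertex 1.5 1.8 0.4
  endloop
 endfacet
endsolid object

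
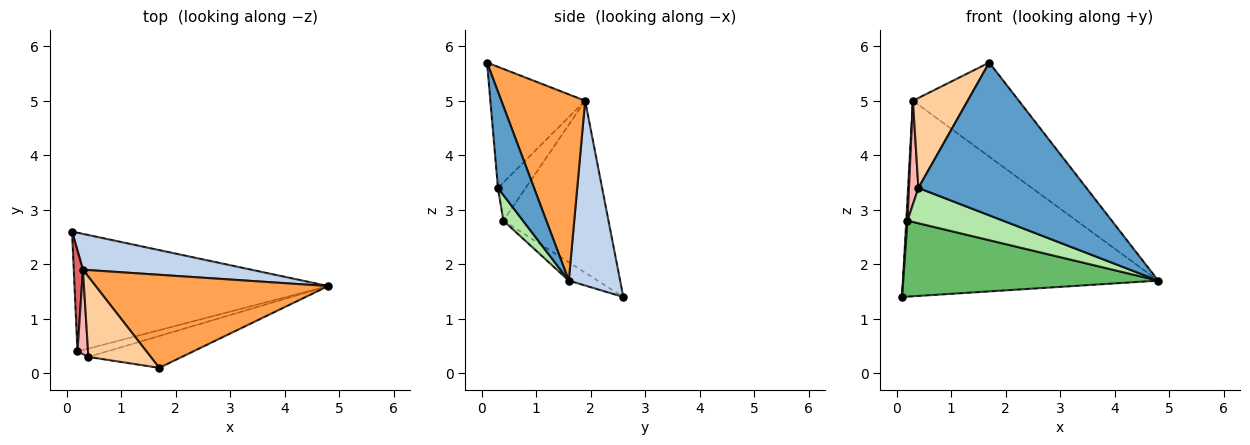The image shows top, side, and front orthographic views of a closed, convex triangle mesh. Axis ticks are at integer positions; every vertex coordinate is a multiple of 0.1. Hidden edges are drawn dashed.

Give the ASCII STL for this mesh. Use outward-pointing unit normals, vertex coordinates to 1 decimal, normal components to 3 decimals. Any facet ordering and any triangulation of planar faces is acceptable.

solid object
 facet normal 0.206 -0.958 -0.200
  outer loop
   vertex 0.4 0.3 3.4
   vertex 4.8 1.6 1.7
   vertex 1.7 0.1 5.7
  endloop
 endfacet
 facet normal 0.194 0.965 0.177
  outer loop
   vertex 0.3 1.9 5.0
   vertex 4.8 1.6 1.7
   vertex 0.1 2.6 1.4
  endloop
 endfacet
 facet normal 0.491 0.620 0.613
  outer loop
   vertex 0.3 1.9 5.0
   vertex 1.7 0.1 5.7
   vertex 4.8 1.6 1.7
  endloop
 endfacet
 facet normal -0.791 -0.457 0.407
  outer loop
   vertex 0.3 1.9 5.0
   vertex 0.4 0.3 3.4
   vertex 1.7 0.1 5.7
  endloop
 endfacet
 facet normal -0.061 -0.538 -0.841
  outer loop
   vertex 0.2 0.4 2.8
   vertex 0.1 2.6 1.4
   vertex 4.8 1.6 1.7
  endloop
 endfacet
 facet normal 0.195 -0.955 -0.224
  outer loop
   vertex 0.2 0.4 2.8
   vertex 4.8 1.6 1.7
   vertex 0.4 0.3 3.4
  endloop
 endfacet
 facet normal -0.999 -0.012 0.053
  outer loop
   vertex 0.2 0.4 2.8
   vertex 0.3 1.9 5.0
   vertex 0.1 2.6 1.4
  endloop
 endfacet
 facet normal -0.916 -0.311 0.254
  outer loop
   vertex 0.2 0.4 2.8
   vertex 0.4 0.3 3.4
   vertex 0.3 1.9 5.0
  endloop
 endfacet
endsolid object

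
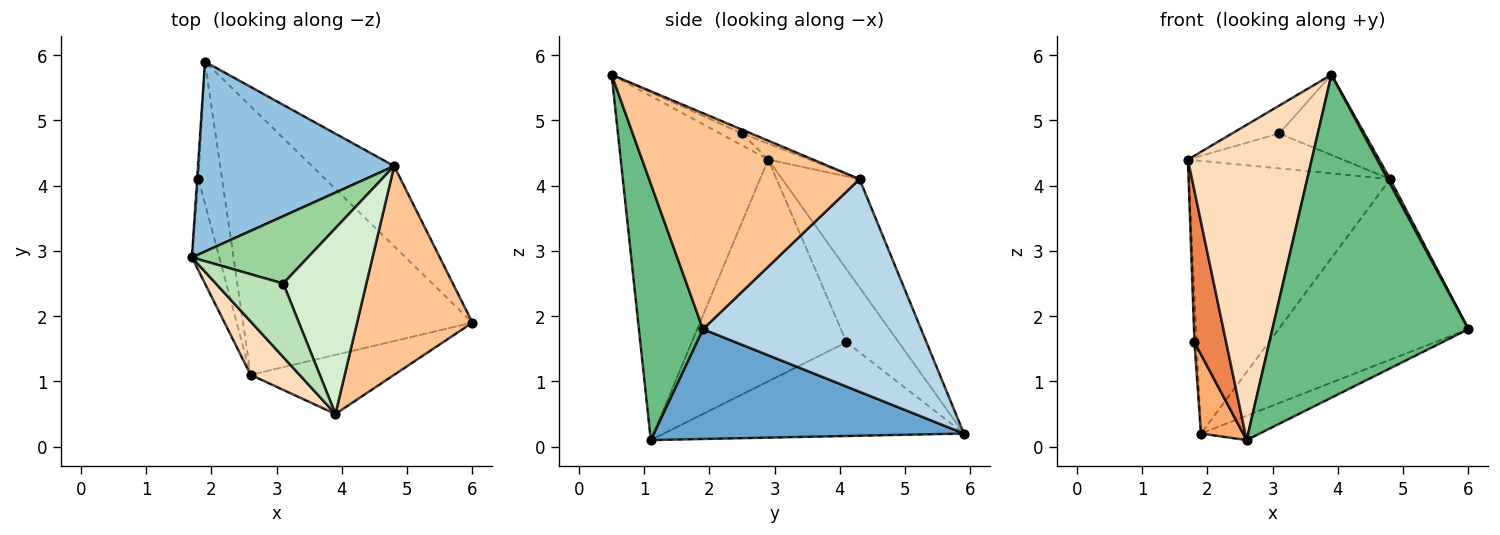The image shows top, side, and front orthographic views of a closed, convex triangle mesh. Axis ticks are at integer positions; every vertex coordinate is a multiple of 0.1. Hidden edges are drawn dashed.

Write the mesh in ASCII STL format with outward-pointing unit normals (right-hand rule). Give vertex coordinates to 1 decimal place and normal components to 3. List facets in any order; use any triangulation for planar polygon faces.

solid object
 facet normal 0.430 0.081 -0.899
  outer loop
   vertex 2.6 1.1 0.1
   vertex 1.9 5.9 0.2
   vertex 6.0 1.9 1.8
  endloop
 endfacet
 facet normal -0.301 0.783 0.545
  outer loop
   vertex 4.8 4.3 4.1
   vertex 1.9 5.9 0.2
   vertex 1.7 2.9 4.4
  endloop
 endfacet
 facet normal 0.724 0.630 -0.280
  outer loop
   vertex 4.8 4.3 4.1
   vertex 6.0 1.9 1.8
   vertex 1.9 5.9 0.2
  endloop
 endfacet
 facet normal -0.999 0.042 -0.018
  outer loop
   vertex 1.8 4.1 1.6
   vertex 1.7 2.9 4.4
   vertex 1.9 5.9 0.2
  endloop
 endfacet
 facet normal -0.973 -0.199 -0.120
  outer loop
   vertex 1.8 4.1 1.6
   vertex 2.6 1.1 0.1
   vertex 1.7 2.9 4.4
  endloop
 endfacet
 facet normal -0.961 -0.135 -0.242
  outer loop
   vertex 1.8 4.1 1.6
   vertex 1.9 5.9 0.2
   vertex 2.6 1.1 0.1
  endloop
 endfacet
 facet normal 0.882 -0.011 0.471
  outer loop
   vertex 3.9 0.5 5.7
   vertex 6.0 1.9 1.8
   vertex 4.8 4.3 4.1
  endloop
 endfacet
 facet normal -0.761 -0.639 0.108
  outer loop
   vertex 3.9 0.5 5.7
   vertex 1.7 2.9 4.4
   vertex 2.6 1.1 0.1
  endloop
 endfacet
 facet normal 0.306 -0.936 -0.171
  outer loop
   vertex 3.9 0.5 5.7
   vertex 2.6 1.1 0.1
   vertex 6.0 1.9 1.8
  endloop
 endfacet
 facet normal -0.121 0.457 0.881
  outer loop
   vertex 3.1 2.5 4.8
   vertex 4.8 4.3 4.1
   vertex 1.7 2.9 4.4
  endloop
 endfacet
 facet normal -0.164 0.350 0.922
  outer loop
   vertex 3.1 2.5 4.8
   vertex 1.7 2.9 4.4
   vertex 3.9 0.5 5.7
  endloop
 endfacet
 facet normal -0.042 0.396 0.917
  outer loop
   vertex 3.1 2.5 4.8
   vertex 3.9 0.5 5.7
   vertex 4.8 4.3 4.1
  endloop
 endfacet
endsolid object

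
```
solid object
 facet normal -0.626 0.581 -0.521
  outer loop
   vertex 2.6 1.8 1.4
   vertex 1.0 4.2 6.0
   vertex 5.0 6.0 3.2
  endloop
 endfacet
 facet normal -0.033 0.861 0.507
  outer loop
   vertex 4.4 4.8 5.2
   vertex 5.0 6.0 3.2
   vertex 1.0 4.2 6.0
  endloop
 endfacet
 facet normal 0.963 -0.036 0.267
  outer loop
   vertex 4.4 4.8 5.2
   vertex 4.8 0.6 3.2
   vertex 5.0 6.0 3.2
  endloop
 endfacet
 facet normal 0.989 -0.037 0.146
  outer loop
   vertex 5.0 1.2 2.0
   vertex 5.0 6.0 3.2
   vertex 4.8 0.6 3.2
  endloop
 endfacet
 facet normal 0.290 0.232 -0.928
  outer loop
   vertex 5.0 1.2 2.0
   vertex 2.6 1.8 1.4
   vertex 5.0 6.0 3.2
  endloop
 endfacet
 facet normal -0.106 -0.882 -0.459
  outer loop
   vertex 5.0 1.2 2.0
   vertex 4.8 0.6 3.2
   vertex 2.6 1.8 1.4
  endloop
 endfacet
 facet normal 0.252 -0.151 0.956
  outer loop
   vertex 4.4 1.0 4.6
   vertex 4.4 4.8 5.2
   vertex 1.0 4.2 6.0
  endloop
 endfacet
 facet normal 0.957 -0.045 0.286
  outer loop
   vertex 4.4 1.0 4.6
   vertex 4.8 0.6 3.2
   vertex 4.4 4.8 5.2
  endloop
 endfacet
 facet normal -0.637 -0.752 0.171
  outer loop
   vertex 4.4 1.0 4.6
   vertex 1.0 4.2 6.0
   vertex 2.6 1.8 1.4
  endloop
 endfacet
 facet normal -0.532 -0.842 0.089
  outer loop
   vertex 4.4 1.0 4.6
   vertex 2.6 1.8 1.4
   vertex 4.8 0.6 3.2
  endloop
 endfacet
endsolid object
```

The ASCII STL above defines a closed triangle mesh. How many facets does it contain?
10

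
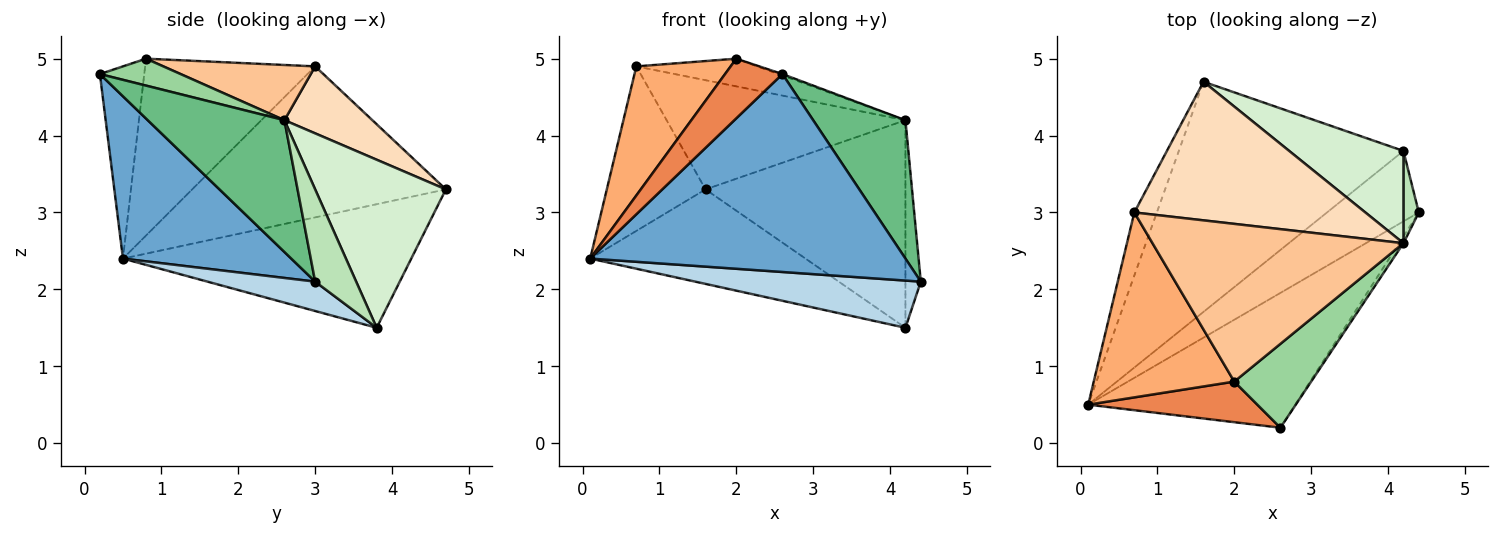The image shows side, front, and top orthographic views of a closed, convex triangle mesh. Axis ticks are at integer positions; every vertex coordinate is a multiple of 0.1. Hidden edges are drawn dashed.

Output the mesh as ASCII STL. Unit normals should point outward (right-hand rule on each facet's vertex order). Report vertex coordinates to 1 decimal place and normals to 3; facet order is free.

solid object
 facet normal 0.404 -0.756 -0.515
  outer loop
   vertex 2.6 0.2 4.8
   vertex 0.1 0.5 2.4
   vertex 4.4 3.0 2.1
  endloop
 endfacet
 facet normal -0.923 0.359 -0.138
  outer loop
   vertex 0.7 3.0 4.9
   vertex 1.6 4.7 3.3
   vertex 0.1 0.5 2.4
  endloop
 endfacet
 facet normal 0.257 -0.538 -0.803
  outer loop
   vertex 4.2 3.8 1.5
   vertex 4.4 3.0 2.1
   vertex 0.1 0.5 2.4
  endloop
 endfacet
 facet normal -0.454 0.339 -0.824
  outer loop
   vertex 4.2 3.8 1.5
   vertex 0.1 0.5 2.4
   vertex 1.6 4.7 3.3
  endloop
 endfacet
 facet normal -0.539 -0.697 0.474
  outer loop
   vertex 2.0 0.8 5.0
   vertex 0.1 0.5 2.4
   vertex 2.6 0.2 4.8
  endloop
 endfacet
 facet normal -0.718 -0.398 0.571
  outer loop
   vertex 2.0 0.8 5.0
   vertex 0.7 3.0 4.9
   vertex 0.1 0.5 2.4
  endloop
 endfacet
 facet normal 0.212 0.169 0.963
  outer loop
   vertex 4.2 2.6 4.2
   vertex 0.7 3.0 4.9
   vertex 2.0 0.8 5.0
  endloop
 endfacet
 facet normal 0.222 0.603 0.766
  outer loop
   vertex 4.2 2.6 4.2
   vertex 1.6 4.7 3.3
   vertex 0.7 3.0 4.9
  endloop
 endfacet
 facet normal 0.829 -0.559 -0.028
  outer loop
   vertex 4.2 2.6 4.2
   vertex 2.6 0.2 4.8
   vertex 4.4 3.0 2.1
  endloop
 endfacet
 facet normal 0.330 0.016 0.944
  outer loop
   vertex 4.2 2.6 4.2
   vertex 2.0 0.8 5.0
   vertex 2.6 0.2 4.8
  endloop
 endfacet
 facet normal 0.925 0.347 0.154
  outer loop
   vertex 4.2 2.6 4.2
   vertex 4.4 3.0 2.1
   vertex 4.2 3.8 1.5
  endloop
 endfacet
 facet normal 0.513 0.784 0.349
  outer loop
   vertex 4.2 2.6 4.2
   vertex 4.2 3.8 1.5
   vertex 1.6 4.7 3.3
  endloop
 endfacet
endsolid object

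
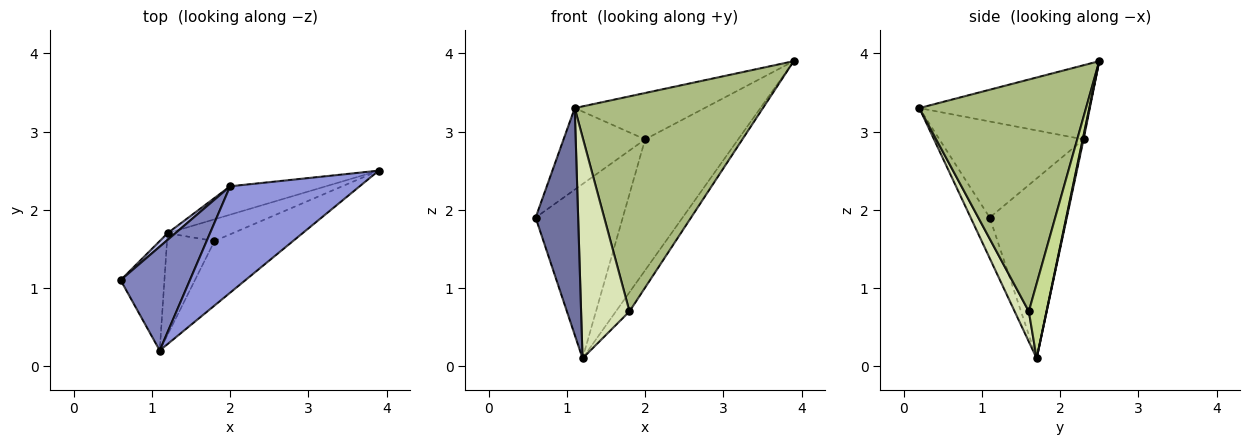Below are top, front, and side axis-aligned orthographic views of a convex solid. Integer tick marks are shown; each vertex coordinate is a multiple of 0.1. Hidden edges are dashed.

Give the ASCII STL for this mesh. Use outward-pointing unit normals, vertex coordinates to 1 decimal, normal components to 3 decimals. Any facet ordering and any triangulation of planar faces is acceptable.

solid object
 facet normal -0.374 -0.835 -0.403
  outer loop
   vertex 1.2 1.7 0.1
   vertex 1.1 0.2 3.3
   vertex 0.6 1.1 1.9
  endloop
 endfacet
 facet normal -0.737 0.417 0.531
  outer loop
   vertex 2.0 2.3 2.9
   vertex 0.6 1.1 1.9
   vertex 1.1 0.2 3.3
  endloop
 endfacet
 facet normal -0.465 0.354 0.812
  outer loop
   vertex 2.0 2.3 2.9
   vertex 1.1 0.2 3.3
   vertex 3.9 2.5 3.9
  endloop
 endfacet
 facet normal -0.662 0.749 0.029
  outer loop
   vertex 2.0 2.3 2.9
   vertex 1.2 1.7 0.1
   vertex 0.6 1.1 1.9
  endloop
 endfacet
 facet normal 0.009 0.977 -0.212
  outer loop
   vertex 2.0 2.3 2.9
   vertex 3.9 2.5 3.9
   vertex 1.2 1.7 0.1
  endloop
 endfacet
 facet normal 0.647 -0.730 -0.219
  outer loop
   vertex 1.8 1.6 0.7
   vertex 3.9 2.5 3.9
   vertex 1.1 0.2 3.3
  endloop
 endfacet
 facet normal 0.652 0.501 -0.569
  outer loop
   vertex 1.8 1.6 0.7
   vertex 1.2 1.7 0.1
   vertex 3.9 2.5 3.9
  endloop
 endfacet
 facet normal 0.257 -0.878 -0.404
  outer loop
   vertex 1.8 1.6 0.7
   vertex 1.1 0.2 3.3
   vertex 1.2 1.7 0.1
  endloop
 endfacet
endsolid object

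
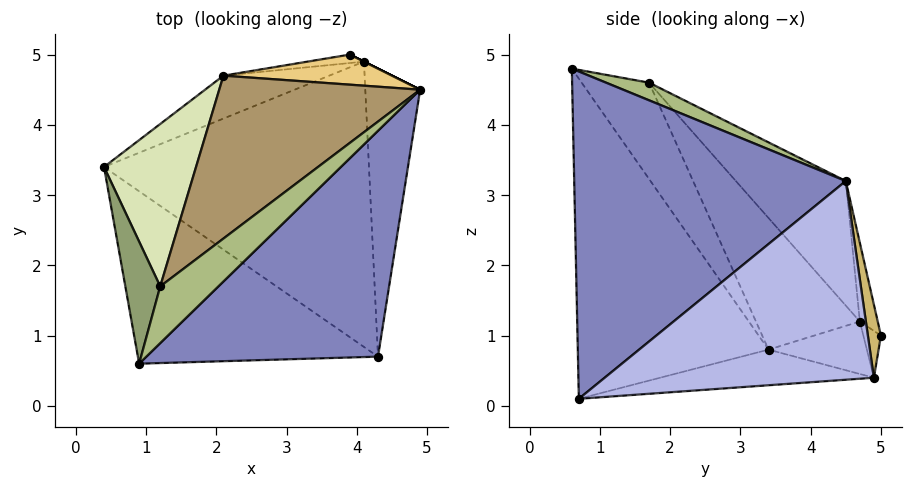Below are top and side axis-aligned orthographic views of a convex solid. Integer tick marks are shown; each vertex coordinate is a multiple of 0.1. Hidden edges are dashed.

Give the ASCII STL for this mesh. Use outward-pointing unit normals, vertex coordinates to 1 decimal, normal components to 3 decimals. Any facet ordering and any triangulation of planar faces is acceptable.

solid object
 facet normal -0.566 -0.707 -0.424
  outer loop
   vertex 0.9 0.6 4.8
   vertex 0.4 3.4 0.8
   vertex 4.3 0.7 0.1
  endloop
 endfacet
 facet normal 0.700 -0.515 0.495
  outer loop
   vertex 0.9 0.6 4.8
   vertex 4.3 0.7 0.1
   vertex 4.9 4.5 3.2
  endloop
 endfacet
 facet normal -0.133 0.064 -0.989
  outer loop
   vertex 4.1 4.9 0.4
   vertex 4.3 0.7 0.1
   vertex 0.4 3.4 0.8
  endloop
 endfacet
 facet normal 0.962 0.065 -0.266
  outer loop
   vertex 4.1 4.9 0.4
   vertex 4.9 4.5 3.2
   vertex 4.3 0.7 0.1
  endloop
 endfacet
 facet normal -0.896 0.303 0.324
  outer loop
   vertex 1.2 1.7 4.6
   vertex 0.4 3.4 0.8
   vertex 0.9 0.6 4.8
  endloop
 endfacet
 facet normal 0.289 0.094 0.953
  outer loop
   vertex 1.2 1.7 4.6
   vertex 0.9 0.6 4.8
   vertex 4.9 4.5 3.2
  endloop
 endfacet
 facet normal -0.337 0.650 -0.681
  outer loop
   vertex 2.1 4.7 1.2
   vertex 4.1 4.9 0.4
   vertex 0.4 3.4 0.8
  endloop
 endfacet
 facet normal -0.611 0.667 0.427
  outer loop
   vertex 2.1 4.7 1.2
   vertex 0.4 3.4 0.8
   vertex 1.2 1.7 4.6
  endloop
 endfacet
 facet normal -0.351 0.746 0.566
  outer loop
   vertex 2.1 4.7 1.2
   vertex 1.2 1.7 4.6
   vertex 4.9 4.5 3.2
  endloop
 endfacet
 facet normal 0.447 0.894 0.000
  outer loop
   vertex 3.9 5.0 1.0
   vertex 4.9 4.5 3.2
   vertex 4.1 4.9 0.4
  endloop
 endfacet
 facet normal -0.128 0.953 0.275
  outer loop
   vertex 3.9 5.0 1.0
   vertex 2.1 4.7 1.2
   vertex 4.9 4.5 3.2
  endloop
 endfacet
 facet normal -0.184 0.958 -0.221
  outer loop
   vertex 3.9 5.0 1.0
   vertex 4.1 4.9 0.4
   vertex 2.1 4.7 1.2
  endloop
 endfacet
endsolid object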